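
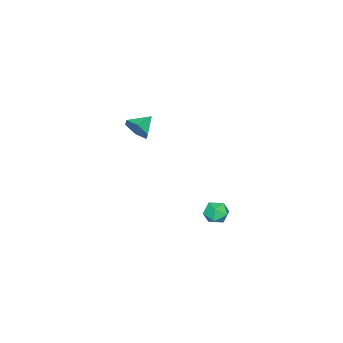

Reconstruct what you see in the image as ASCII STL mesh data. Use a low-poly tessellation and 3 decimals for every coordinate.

solid 
facet normal 0.887 -0.215 -0.409
outer loop
vertex -1.494 -2.974 1.022
vertex -1.896 -3.304 0.325
vertex -1.682 -2.461 0.345
endloop
endfacet
facet normal -0.109 0.778 0.619
outer loop
vertex -1.494 -2.974 1.022
vertex -1.682 -2.461 0.345
vertex -3.004 -3.036 0.835
endloop
endfacet
facet normal 0.887 -0.215 -0.409
outer loop
vertex -1.682 -2.461 0.345
vertex -1.896 -3.304 0.325
vertex -2.084 -2.792 -0.353
endloop
endfacet
facet normal -0.444 0.881 -0.162
outer loop
vertex -1.682 -2.461 0.345
vertex -2.084 -2.792 -0.353
vertex -3.004 -3.036 0.835
endloop
endfacet
facet normal 0.887 -0.215 -0.408
outer loop
vertex -2.084 -2.792 -0.353
vertex -1.896 -3.304 0.325
vertex -2.297 -3.635 -0.373
endloop
endfacet
facet normal -0.793 0.214 -0.570
outer loop
vertex -2.084 -2.792 -0.353
vertex -2.297 -3.635 -0.373
vertex -3.004 -3.036 0.835
endloop
endfacet
facet normal 0.887 -0.215 -0.408
outer loop
vertex -2.297 -3.635 -0.373
vertex -1.896 -3.304 0.325
vertex -2.109 -4.147 0.305
endloop
endfacet
facet normal -0.807 -0.557 -0.196
outer loop
vertex -2.297 -3.635 -0.373
vertex -2.109 -4.147 0.305
vertex -3.004 -3.036 0.835
endloop
endfacet
facet normal 0.887 -0.214 -0.409
outer loop
vertex -2.109 -4.147 0.305
vertex -1.896 -3.304 0.325
vertex -1.708 -3.817 1.002
endloop
endfacet
facet normal -0.473 -0.660 0.584
outer loop
vertex -2.109 -4.147 0.305
vertex -1.708 -3.817 1.002
vertex -3.004 -3.036 0.835
endloop
endfacet
facet normal 0.887 -0.215 -0.409
outer loop
vertex -1.708 -3.817 1.002
vertex -1.896 -3.304 0.325
vertex -1.494 -2.974 1.022
endloop
endfacet
facet normal -0.123 0.008 0.992
outer loop
vertex -1.708 -3.817 1.002
vertex -1.494 -2.974 1.022
vertex -3.004 -3.036 0.835
endloop
endfacet
facet normal -0.893 0.247 0.375
outer loop
vertex 1.49 4.332 -1.229
vertex 1.398 3.623 -0.981
vertex 1.728 4.14 -0.536
endloop
endfacet
facet normal -0.451 0.808 0.379
outer loop
vertex 1.49 4.332 -1.229
vertex 1.728 4.14 -0.536
vertex 2.157 4.585 -0.974
endloop
endfacet
facet normal -0.240 0.926 -0.292
outer loop
vertex 1.49 4.332 -1.229
vertex 2.157 4.585 -0.974
vertex 2.092 4.343 -1.688
endloop
endfacet
facet normal -0.550 0.439 -0.711
outer loop
vertex 1.49 4.332 -1.229
vertex 2.092 4.343 -1.688
vertex 1.623 3.749 -1.692
endloop
endfacet
facet normal -0.954 0.019 -0.299
outer loop
vertex 1.49 4.332 -1.229
vertex 1.623 3.749 -1.692
vertex 1.398 3.623 -0.981
endloop
endfacet
facet normal 0.125 0.632 0.765
outer loop
vertex 2.157 4.585 -0.974
vertex 1.728 4.14 -0.536
vertex 2.477 4.031 -0.568
endloop
endfacet
facet normal -0.592 -0.275 0.758
outer loop
vertex 1.728 4.14 -0.536
vertex 1.398 3.623 -0.981
vertex 2.008 3.437 -0.572
endloop
endfacet
facet normal -0.691 -0.642 -0.332
outer loop
vertex 1.398 3.623 -0.981
vertex 1.623 3.749 -1.692
vertex 1.943 3.195 -1.286
endloop
endfacet
facet normal -0.037 0.036 -0.999
outer loop
vertex 1.623 3.749 -1.692
vertex 2.092 4.343 -1.688
vertex 2.372 3.64 -1.724
endloop
endfacet
facet normal 0.467 0.824 -0.322
outer loop
vertex 2.092 4.343 -1.688
vertex 2.157 4.585 -0.974
vertex 2.702 4.157 -1.279
endloop
endfacet
facet normal 0.550 -0.439 0.711
outer loop
vertex 2.61 3.448 -1.031
vertex 2.477 4.031 -0.568
vertex 2.008 3.437 -0.572
endloop
endfacet
facet normal 0.240 -0.926 0.292
outer loop
vertex 2.61 3.448 -1.031
vertex 2.008 3.437 -0.572
vertex 1.943 3.195 -1.286
endloop
endfacet
facet normal 0.451 -0.808 -0.379
outer loop
vertex 2.61 3.448 -1.031
vertex 1.943 3.195 -1.286
vertex 2.372 3.64 -1.724
endloop
endfacet
facet normal 0.893 -0.247 -0.375
outer loop
vertex 2.61 3.448 -1.031
vertex 2.372 3.64 -1.724
vertex 2.702 4.157 -1.279
endloop
endfacet
facet normal 0.954 -0.019 0.299
outer loop
vertex 2.61 3.448 -1.031
vertex 2.702 4.157 -1.279
vertex 2.477 4.031 -0.568
endloop
endfacet
facet normal 0.037 -0.036 0.999
outer loop
vertex 2.008 3.437 -0.572
vertex 2.477 4.031 -0.568
vertex 1.728 4.14 -0.536
endloop
endfacet
facet normal -0.467 -0.824 0.322
outer loop
vertex 1.943 3.195 -1.286
vertex 2.008 3.437 -0.572
vertex 1.398 3.623 -0.981
endloop
endfacet
facet normal -0.125 -0.632 -0.765
outer loop
vertex 2.372 3.64 -1.724
vertex 1.943 3.195 -1.286
vertex 1.623 3.749 -1.692
endloop
endfacet
facet normal 0.592 0.275 -0.758
outer loop
vertex 2.702 4.157 -1.279
vertex 2.372 3.64 -1.724
vertex 2.092 4.343 -1.688
endloop
endfacet
facet normal 0.691 0.642 0.332
outer loop
vertex 2.477 4.031 -0.568
vertex 2.702 4.157 -1.279
vertex 2.157 4.585 -0.974
endloop
endfacet

endsolid


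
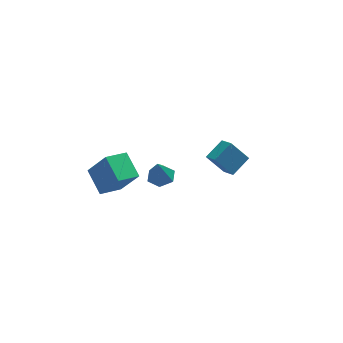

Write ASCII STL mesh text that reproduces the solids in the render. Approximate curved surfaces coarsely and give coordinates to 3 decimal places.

solid 
facet normal 0.176 0.143 -0.974
outer loop
vertex -0.723 0.678 2.375
vertex -1.445 0.594 2.232
vertex -1.173 1.266 2.38
endloop
endfacet
facet normal 0.618 0.468 0.632
outer loop
vertex -0.723 0.678 2.375
vertex -1.173 1.266 2.38
vertex -1.675 0.406 3.508
endloop
endfacet
facet normal 0.176 0.143 -0.974
outer loop
vertex -1.173 1.266 2.38
vertex -1.445 0.594 2.232
vertex -1.894 1.182 2.237
endloop
endfacet
facet normal -0.202 0.820 0.535
outer loop
vertex -1.173 1.266 2.38
vertex -1.894 1.182 2.237
vertex -1.675 0.406 3.508
endloop
endfacet
facet normal 0.176 0.143 -0.974
outer loop
vertex -1.894 1.182 2.237
vertex -1.445 0.594 2.232
vertex -2.166 0.51 2.089
endloop
endfacet
facet normal -0.898 0.290 0.332
outer loop
vertex -1.894 1.182 2.237
vertex -2.166 0.51 2.089
vertex -1.675 0.406 3.508
endloop
endfacet
facet normal 0.176 0.143 -0.974
outer loop
vertex -2.166 0.51 2.089
vertex -1.445 0.594 2.232
vertex -1.717 -0.078 2.084
endloop
endfacet
facet normal -0.774 -0.593 0.224
outer loop
vertex -2.166 0.51 2.089
vertex -1.717 -0.078 2.084
vertex -1.675 0.406 3.508
endloop
endfacet
facet normal 0.176 0.143 -0.974
outer loop
vertex -1.717 -0.078 2.084
vertex -1.445 0.594 2.232
vertex -0.996 0.006 2.227
endloop
endfacet
facet normal 0.047 -0.946 0.320
outer loop
vertex -1.717 -0.078 2.084
vertex -0.996 0.006 2.227
vertex -1.675 0.406 3.508
endloop
endfacet
facet normal 0.176 0.143 -0.974
outer loop
vertex -0.996 0.006 2.227
vertex -1.445 0.594 2.232
vertex -0.723 0.678 2.375
endloop
endfacet
facet normal 0.743 -0.417 0.524
outer loop
vertex -0.996 0.006 2.227
vertex -0.723 0.678 2.375
vertex -1.675 0.406 3.508
endloop
endfacet
facet normal -0.584 0.325 0.744
outer loop
vertex 3.262 3.887 0.434
vertex 3.044 4.792 -0.133
vertex 2.208 3.28 -0.129
endloop
endfacet
facet normal 0.200 -0.830 0.521
outer loop
vertex 3.056 2.808 -1.207
vertex 3.262 3.887 0.434
vertex 2.208 3.28 -0.129
endloop
endfacet
facet normal -0.584 0.325 0.744
outer loop
vertex 2.208 3.28 -0.129
vertex 3.044 4.792 -0.133
vertex 1.99 4.185 -0.696
endloop
endfacet
facet normal -0.786 -0.453 -0.420
outer loop
vertex 1.99 4.185 -0.696
vertex 3.056 2.808 -1.207
vertex 2.208 3.28 -0.129
endloop
endfacet
facet normal 0.786 0.453 0.420
outer loop
vertex 3.262 3.887 0.434
vertex 3.892 4.32 -1.211
vertex 3.044 4.792 -0.133
endloop
endfacet
facet normal 0.200 -0.830 0.521
outer loop
vertex 4.11 3.415 -0.644
vertex 3.262 3.887 0.434
vertex 3.056 2.808 -1.207
endloop
endfacet
facet normal 0.786 0.453 0.420
outer loop
vertex 4.11 3.415 -0.644
vertex 3.892 4.32 -1.211
vertex 3.262 3.887 0.434
endloop
endfacet
facet normal -0.200 0.830 -0.521
outer loop
vertex 3.044 4.792 -0.133
vertex 3.892 4.32 -1.211
vertex 1.99 4.185 -0.696
endloop
endfacet
facet normal -0.786 -0.453 -0.420
outer loop
vertex 2.838 3.713 -1.774
vertex 3.056 2.808 -1.207
vertex 1.99 4.185 -0.696
endloop
endfacet
facet normal -0.200 0.830 -0.521
outer loop
vertex 1.99 4.185 -0.696
vertex 3.892 4.32 -1.211
vertex 2.838 3.713 -1.774
endloop
endfacet
facet normal 0.584 -0.325 -0.744
outer loop
vertex 2.838 3.713 -1.774
vertex 4.11 3.415 -0.644
vertex 3.056 2.808 -1.207
endloop
endfacet
facet normal 0.584 -0.325 -0.744
outer loop
vertex 3.892 4.32 -1.211
vertex 4.11 3.415 -0.644
vertex 2.838 3.713 -1.774
endloop
endfacet
facet normal -0.882 -0.351 0.314
outer loop
vertex -3.336 1.851 1.095
vertex -3.627 3.234 1.822
vertex -4.151 2.502 -0.47
endloop
endfacet
facet normal 0.183 -0.870 -0.457
outer loop
vertex -2.933 2.986 -0.902
vertex -3.336 1.851 1.095
vertex -4.151 2.502 -0.47
endloop
endfacet
facet normal -0.882 -0.351 0.314
outer loop
vertex -4.151 2.502 -0.47
vertex -3.627 3.234 1.822
vertex -4.442 3.886 0.258
endloop
endfacet
facet normal -0.433 0.347 -0.832
outer loop
vertex -4.442 3.886 0.258
vertex -2.933 2.986 -0.902
vertex -4.151 2.502 -0.47
endloop
endfacet
facet normal 0.433 -0.346 0.832
outer loop
vertex -3.336 1.851 1.095
vertex -2.409 3.718 1.39
vertex -3.627 3.234 1.822
endloop
endfacet
facet normal 0.182 -0.870 -0.458
outer loop
vertex -2.118 2.334 0.662
vertex -3.336 1.851 1.095
vertex -2.933 2.986 -0.902
endloop
endfacet
facet normal 0.433 -0.347 0.832
outer loop
vertex -2.118 2.334 0.662
vertex -2.409 3.718 1.39
vertex -3.336 1.851 1.095
endloop
endfacet
facet normal -0.183 0.870 0.458
outer loop
vertex -3.627 3.234 1.822
vertex -2.409 3.718 1.39
vertex -4.442 3.886 0.258
endloop
endfacet
facet normal -0.433 0.346 -0.832
outer loop
vertex -3.224 4.369 -0.175
vertex -2.933 2.986 -0.902
vertex -4.442 3.886 0.258
endloop
endfacet
facet normal -0.183 0.870 0.457
outer loop
vertex -4.442 3.886 0.258
vertex -2.409 3.718 1.39
vertex -3.224 4.369 -0.175
endloop
endfacet
facet normal 0.882 0.351 -0.314
outer loop
vertex -3.224 4.369 -0.175
vertex -2.118 2.334 0.662
vertex -2.933 2.986 -0.902
endloop
endfacet
facet normal 0.882 0.351 -0.314
outer loop
vertex -2.409 3.718 1.39
vertex -2.118 2.334 0.662
vertex -3.224 4.369 -0.175
endloop
endfacet

endsolid


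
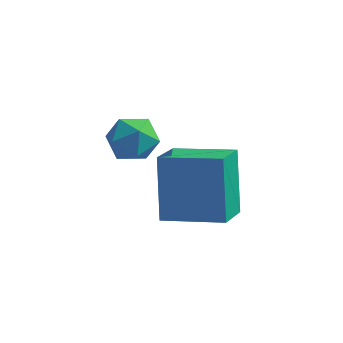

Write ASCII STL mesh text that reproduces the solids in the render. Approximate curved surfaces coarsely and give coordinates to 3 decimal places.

solid 
facet normal -0.981 -0.086 -0.175
outer loop
vertex -0.348 -2.39 0.229
vertex -0.34 -1.081 -0.462
vertex 0.066 -3.362 -1.609
endloop
endfacet
facet normal -0.006 -0.884 0.467
outer loop
vertex 1.92 -3.199 -1.278
vertex -0.348 -2.39 0.229
vertex 0.066 -3.362 -1.609
endloop
endfacet
facet normal -0.981 -0.087 -0.175
outer loop
vertex 0.066 -3.362 -1.609
vertex -0.34 -1.081 -0.462
vertex 0.074 -2.054 -2.3
endloop
endfacet
facet normal 0.195 -0.459 -0.867
outer loop
vertex 0.074 -2.054 -2.3
vertex 1.92 -3.199 -1.278
vertex 0.066 -3.362 -1.609
endloop
endfacet
facet normal -0.195 0.459 0.867
outer loop
vertex -0.348 -2.39 0.229
vertex 1.514 -0.918 -0.131
vertex -0.34 -1.081 -0.462
endloop
endfacet
facet normal -0.005 -0.884 0.467
outer loop
vertex 1.506 -2.226 0.56
vertex -0.348 -2.39 0.229
vertex 1.92 -3.199 -1.278
endloop
endfacet
facet normal -0.195 0.459 0.867
outer loop
vertex 1.506 -2.226 0.56
vertex 1.514 -0.918 -0.131
vertex -0.348 -2.39 0.229
endloop
endfacet
facet normal 0.006 0.884 -0.467
outer loop
vertex -0.34 -1.081 -0.462
vertex 1.514 -0.918 -0.131
vertex 0.074 -2.054 -2.3
endloop
endfacet
facet normal 0.195 -0.459 -0.867
outer loop
vertex 1.928 -1.89 -1.969
vertex 1.92 -3.199 -1.278
vertex 0.074 -2.054 -2.3
endloop
endfacet
facet normal 0.005 0.884 -0.467
outer loop
vertex 0.074 -2.054 -2.3
vertex 1.514 -0.918 -0.131
vertex 1.928 -1.89 -1.969
endloop
endfacet
facet normal 0.981 0.086 0.175
outer loop
vertex 1.928 -1.89 -1.969
vertex 1.506 -2.226 0.56
vertex 1.92 -3.199 -1.278
endloop
endfacet
facet normal 0.981 0.087 0.175
outer loop
vertex 1.514 -0.918 -0.131
vertex 1.506 -2.226 0.56
vertex 1.928 -1.89 -1.969
endloop
endfacet
facet normal -0.851 0.396 0.344
outer loop
vertex -1.104 -2.606 1.724
vertex -1.486 -3.306 1.585
vertex -1.134 -3.172 2.302
endloop
endfacet
facet normal -0.286 0.692 0.663
outer loop
vertex -1.104 -2.606 1.724
vertex -1.134 -3.172 2.302
vertex -0.448 -2.763 2.171
endloop
endfacet
facet normal 0.127 0.979 0.158
outer loop
vertex -1.104 -2.606 1.724
vertex -0.448 -2.763 2.171
vertex -0.375 -2.644 1.374
endloop
endfacet
facet normal -0.183 0.861 -0.474
outer loop
vertex -1.104 -2.606 1.724
vertex -0.375 -2.644 1.374
vertex -1.017 -2.98 1.011
endloop
endfacet
facet normal -0.788 0.501 -0.359
outer loop
vertex -1.104 -2.606 1.724
vertex -1.017 -2.98 1.011
vertex -1.486 -3.306 1.585
endloop
endfacet
facet normal 0.085 0.173 0.981
outer loop
vertex -0.448 -2.763 2.171
vertex -1.134 -3.172 2.302
vertex -0.423 -3.56 2.309
endloop
endfacet
facet normal -0.830 -0.308 0.465
outer loop
vertex -1.134 -3.172 2.302
vertex -1.486 -3.306 1.585
vertex -1.065 -3.896 1.946
endloop
endfacet
facet normal -0.727 -0.139 -0.673
outer loop
vertex -1.486 -3.306 1.585
vertex -1.017 -2.98 1.011
vertex -0.992 -3.777 1.149
endloop
endfacet
facet normal 0.252 0.446 -0.859
outer loop
vertex -1.017 -2.98 1.011
vertex -0.375 -2.644 1.374
vertex -0.306 -3.368 1.018
endloop
endfacet
facet normal 0.753 0.638 0.164
outer loop
vertex -0.375 -2.644 1.374
vertex -0.448 -2.763 2.171
vertex 0.046 -3.234 1.735
endloop
endfacet
facet normal 0.183 -0.861 0.474
outer loop
vertex -0.336 -3.934 1.596
vertex -0.423 -3.56 2.309
vertex -1.065 -3.896 1.946
endloop
endfacet
facet normal -0.127 -0.979 -0.158
outer loop
vertex -0.336 -3.934 1.596
vertex -1.065 -3.896 1.946
vertex -0.992 -3.777 1.149
endloop
endfacet
facet normal 0.286 -0.692 -0.663
outer loop
vertex -0.336 -3.934 1.596
vertex -0.992 -3.777 1.149
vertex -0.306 -3.368 1.018
endloop
endfacet
facet normal 0.851 -0.396 -0.344
outer loop
vertex -0.336 -3.934 1.596
vertex -0.306 -3.368 1.018
vertex 0.046 -3.234 1.735
endloop
endfacet
facet normal 0.788 -0.501 0.359
outer loop
vertex -0.336 -3.934 1.596
vertex 0.046 -3.234 1.735
vertex -0.423 -3.56 2.309
endloop
endfacet
facet normal -0.252 -0.446 0.859
outer loop
vertex -1.065 -3.896 1.946
vertex -0.423 -3.56 2.309
vertex -1.134 -3.172 2.302
endloop
endfacet
facet normal -0.753 -0.638 -0.164
outer loop
vertex -0.992 -3.777 1.149
vertex -1.065 -3.896 1.946
vertex -1.486 -3.306 1.585
endloop
endfacet
facet normal -0.085 -0.173 -0.981
outer loop
vertex -0.306 -3.368 1.018
vertex -0.992 -3.777 1.149
vertex -1.017 -2.98 1.011
endloop
endfacet
facet normal 0.830 0.308 -0.465
outer loop
vertex 0.046 -3.234 1.735
vertex -0.306 -3.368 1.018
vertex -0.375 -2.644 1.374
endloop
endfacet
facet normal 0.727 0.139 0.673
outer loop
vertex -0.423 -3.56 2.309
vertex 0.046 -3.234 1.735
vertex -0.448 -2.763 2.171
endloop
endfacet

endsolid


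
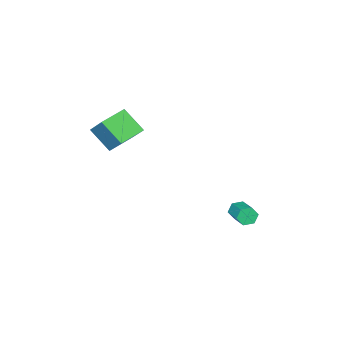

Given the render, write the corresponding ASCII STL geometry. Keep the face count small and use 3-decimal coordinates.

solid 
facet normal -0.972 0.133 0.195
outer loop
vertex -2.054 -3.887 3.925
vertex -2.114 -2.673 2.795
vertex -2.441 -4.997 2.753
endloop
endfacet
facet normal 0.037 -0.732 0.681
outer loop
vertex -0.906 -5.207 2.445
vertex -2.054 -3.887 3.925
vertex -2.441 -4.997 2.753
endloop
endfacet
facet normal -0.972 0.133 0.195
outer loop
vertex -2.441 -4.997 2.753
vertex -2.114 -2.673 2.795
vertex -2.501 -3.783 1.623
endloop
endfacet
facet normal -0.233 -0.669 -0.706
outer loop
vertex -2.501 -3.783 1.623
vertex -0.906 -5.207 2.445
vertex -2.441 -4.997 2.753
endloop
endfacet
facet normal 0.233 0.669 0.706
outer loop
vertex -2.054 -3.887 3.925
vertex -0.579 -2.883 2.487
vertex -2.114 -2.673 2.795
endloop
endfacet
facet normal 0.037 -0.732 0.681
outer loop
vertex -0.519 -4.097 3.617
vertex -2.054 -3.887 3.925
vertex -0.906 -5.207 2.445
endloop
endfacet
facet normal 0.233 0.669 0.706
outer loop
vertex -0.519 -4.097 3.617
vertex -0.579 -2.883 2.487
vertex -2.054 -3.887 3.925
endloop
endfacet
facet normal -0.037 0.732 -0.681
outer loop
vertex -2.114 -2.673 2.795
vertex -0.579 -2.883 2.487
vertex -2.501 -3.783 1.623
endloop
endfacet
facet normal -0.233 -0.669 -0.706
outer loop
vertex -0.966 -3.993 1.315
vertex -0.906 -5.207 2.445
vertex -2.501 -3.783 1.623
endloop
endfacet
facet normal -0.037 0.732 -0.681
outer loop
vertex -2.501 -3.783 1.623
vertex -0.579 -2.883 2.487
vertex -0.966 -3.993 1.315
endloop
endfacet
facet normal 0.972 -0.133 -0.195
outer loop
vertex -0.966 -3.993 1.315
vertex -0.519 -4.097 3.617
vertex -0.906 -5.207 2.445
endloop
endfacet
facet normal 0.972 -0.133 -0.195
outer loop
vertex -0.579 -2.883 2.487
vertex -0.519 -4.097 3.617
vertex -0.966 -3.993 1.315
endloop
endfacet
facet normal -0.543 -0.788 -0.290
outer loop
vertex -3.827 1.813 -2.942
vertex -4.138 1.843 -2.442
vertex -4.316 2.141 -2.918
endloop
endfacet
facet normal 0.129 0.263 -0.956
outer loop
vertex -3.827 1.813 -2.942
vertex -4.316 2.141 -2.918
vertex -3.071 2.907 -2.539
endloop
endfacet
facet normal 0.129 0.263 -0.956
outer loop
vertex -3.071 2.907 -2.539
vertex -4.316 2.141 -2.918
vertex -3.561 3.236 -2.515
endloop
endfacet
facet normal 0.543 0.788 0.290
outer loop
vertex -3.071 2.907 -2.539
vertex -3.561 3.236 -2.515
vertex -3.382 2.937 -2.038
endloop
endfacet
facet normal -0.543 -0.788 -0.290
outer loop
vertex -4.316 2.141 -2.918
vertex -4.138 1.843 -2.442
vertex -4.627 2.171 -2.418
endloop
endfacet
facet normal -0.653 0.614 -0.443
outer loop
vertex -4.316 2.141 -2.918
vertex -4.627 2.171 -2.418
vertex -3.561 3.236 -2.515
endloop
endfacet
facet normal -0.654 0.614 -0.443
outer loop
vertex -3.561 3.236 -2.515
vertex -4.627 2.171 -2.418
vertex -3.872 3.266 -2.014
endloop
endfacet
facet normal 0.543 0.788 0.290
outer loop
vertex -3.561 3.236 -2.515
vertex -3.872 3.266 -2.014
vertex -3.382 2.937 -2.038
endloop
endfacet
facet normal -0.543 -0.788 -0.290
outer loop
vertex -4.627 2.171 -2.418
vertex -4.138 1.843 -2.442
vertex -4.449 1.873 -1.941
endloop
endfacet
facet normal -0.784 0.351 0.512
outer loop
vertex -4.627 2.171 -2.418
vertex -4.449 1.873 -1.941
vertex -3.872 3.266 -2.014
endloop
endfacet
facet normal -0.782 0.351 0.515
outer loop
vertex -3.872 3.266 -2.014
vertex -4.449 1.873 -1.941
vertex -3.693 2.967 -1.538
endloop
endfacet
facet normal 0.543 0.788 0.291
outer loop
vertex -3.872 3.266 -2.014
vertex -3.693 2.967 -1.538
vertex -3.382 2.937 -2.038
endloop
endfacet
facet normal -0.543 -0.788 -0.290
outer loop
vertex -4.449 1.873 -1.941
vertex -4.138 1.843 -2.442
vertex -3.959 1.544 -1.965
endloop
endfacet
facet normal -0.130 -0.263 0.956
outer loop
vertex -4.449 1.873 -1.941
vertex -3.959 1.544 -1.965
vertex -3.693 2.967 -1.538
endloop
endfacet
facet normal -0.129 -0.263 0.956
outer loop
vertex -3.693 2.967 -1.538
vertex -3.959 1.544 -1.965
vertex -3.204 2.639 -1.562
endloop
endfacet
facet normal 0.543 0.788 0.290
outer loop
vertex -3.693 2.967 -1.538
vertex -3.204 2.639 -1.562
vertex -3.382 2.937 -2.038
endloop
endfacet
facet normal -0.543 -0.788 -0.290
outer loop
vertex -3.959 1.544 -1.965
vertex -4.138 1.843 -2.442
vertex -3.648 1.514 -2.466
endloop
endfacet
facet normal 0.654 -0.614 0.443
outer loop
vertex -3.959 1.544 -1.965
vertex -3.648 1.514 -2.466
vertex -3.204 2.639 -1.562
endloop
endfacet
facet normal 0.653 -0.614 0.443
outer loop
vertex -3.204 2.639 -1.562
vertex -3.648 1.514 -2.466
vertex -2.893 2.609 -2.062
endloop
endfacet
facet normal 0.543 0.788 0.290
outer loop
vertex -3.204 2.639 -1.562
vertex -2.893 2.609 -2.062
vertex -3.382 2.937 -2.038
endloop
endfacet
facet normal -0.543 -0.788 -0.291
outer loop
vertex -3.648 1.514 -2.466
vertex -4.138 1.843 -2.442
vertex -3.827 1.813 -2.942
endloop
endfacet
facet normal 0.783 -0.350 -0.514
outer loop
vertex -3.648 1.514 -2.466
vertex -3.827 1.813 -2.942
vertex -2.893 2.609 -2.062
endloop
endfacet
facet normal 0.783 -0.352 -0.512
outer loop
vertex -2.893 2.609 -2.062
vertex -3.827 1.813 -2.942
vertex -3.071 2.907 -2.539
endloop
endfacet
facet normal 0.543 0.788 0.290
outer loop
vertex -2.893 2.609 -2.062
vertex -3.071 2.907 -2.539
vertex -3.382 2.937 -2.038
endloop
endfacet

endsolid


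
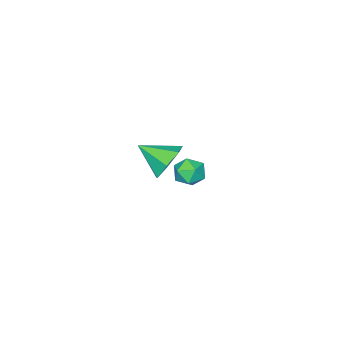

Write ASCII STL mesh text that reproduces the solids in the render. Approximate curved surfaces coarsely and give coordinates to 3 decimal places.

solid 
facet normal -0.756 0.651 -0.068
outer loop
vertex -2.982 0.734 -3.018
vertex -3.512 0.094 -3.249
vertex -3.415 0.294 -2.416
endloop
endfacet
facet normal -0.284 0.860 0.425
outer loop
vertex -2.982 0.734 -3.018
vertex -3.415 0.294 -2.416
vertex -2.588 0.503 -2.287
endloop
endfacet
facet normal 0.351 0.931 0.105
outer loop
vertex -2.982 0.734 -3.018
vertex -2.588 0.503 -2.287
vertex -2.174 0.432 -3.04
endloop
endfacet
facet normal 0.270 0.766 -0.584
outer loop
vertex -2.982 0.734 -3.018
vertex -2.174 0.432 -3.04
vertex -2.745 0.18 -3.635
endloop
endfacet
facet normal -0.414 0.592 -0.691
outer loop
vertex -2.982 0.734 -3.018
vertex -2.745 0.18 -3.635
vertex -3.512 0.094 -3.249
endloop
endfacet
facet normal -0.229 0.342 0.911
outer loop
vertex -2.588 0.503 -2.287
vertex -3.415 0.294 -2.416
vertex -2.875 -0.28 -2.065
endloop
endfacet
facet normal -0.993 0.003 0.115
outer loop
vertex -3.415 0.294 -2.416
vertex -3.512 0.094 -3.249
vertex -3.446 -0.532 -2.66
endloop
endfacet
facet normal -0.439 -0.092 -0.894
outer loop
vertex -3.512 0.094 -3.249
vertex -2.745 0.18 -3.635
vertex -3.032 -0.603 -3.413
endloop
endfacet
facet normal 0.668 0.188 -0.720
outer loop
vertex -2.745 0.18 -3.635
vertex -2.174 0.432 -3.04
vertex -2.205 -0.394 -3.284
endloop
endfacet
facet normal 0.797 0.456 0.395
outer loop
vertex -2.174 0.432 -3.04
vertex -2.588 0.503 -2.287
vertex -2.108 -0.194 -2.451
endloop
endfacet
facet normal -0.270 -0.766 0.584
outer loop
vertex -2.638 -0.834 -2.682
vertex -2.875 -0.28 -2.065
vertex -3.446 -0.532 -2.66
endloop
endfacet
facet normal -0.351 -0.931 -0.105
outer loop
vertex -2.638 -0.834 -2.682
vertex -3.446 -0.532 -2.66
vertex -3.032 -0.603 -3.413
endloop
endfacet
facet normal 0.284 -0.860 -0.425
outer loop
vertex -2.638 -0.834 -2.682
vertex -3.032 -0.603 -3.413
vertex -2.205 -0.394 -3.284
endloop
endfacet
facet normal 0.756 -0.651 0.068
outer loop
vertex -2.638 -0.834 -2.682
vertex -2.205 -0.394 -3.284
vertex -2.108 -0.194 -2.451
endloop
endfacet
facet normal 0.414 -0.592 0.691
outer loop
vertex -2.638 -0.834 -2.682
vertex -2.108 -0.194 -2.451
vertex -2.875 -0.28 -2.065
endloop
endfacet
facet normal -0.668 -0.188 0.720
outer loop
vertex -3.446 -0.532 -2.66
vertex -2.875 -0.28 -2.065
vertex -3.415 0.294 -2.416
endloop
endfacet
facet normal -0.797 -0.456 -0.395
outer loop
vertex -3.032 -0.603 -3.413
vertex -3.446 -0.532 -2.66
vertex -3.512 0.094 -3.249
endloop
endfacet
facet normal 0.229 -0.342 -0.911
outer loop
vertex -2.205 -0.394 -3.284
vertex -3.032 -0.603 -3.413
vertex -2.745 0.18 -3.635
endloop
endfacet
facet normal 0.993 -0.003 -0.115
outer loop
vertex -2.108 -0.194 -2.451
vertex -2.205 -0.394 -3.284
vertex -2.174 0.432 -3.04
endloop
endfacet
facet normal 0.439 0.092 0.894
outer loop
vertex -2.875 -0.28 -2.065
vertex -2.108 -0.194 -2.451
vertex -2.588 0.503 -2.287
endloop
endfacet
facet normal -0.324 0.816 -0.478
outer loop
vertex 3.653 3.743 2.479
vertex 2.715 3.561 2.805
vertex 3.44 4.108 3.247
endloop
endfacet
facet normal 0.954 -0.063 0.294
outer loop
vertex 3.653 3.743 2.479
vertex 3.44 4.108 3.247
vertex 3.225 2.279 3.555
endloop
endfacet
facet normal -0.325 0.816 -0.477
outer loop
vertex 3.44 4.108 3.247
vertex 2.715 3.561 2.805
vertex 2.681 4.06 3.682
endloop
endfacet
facet normal 0.491 0.088 0.867
outer loop
vertex 3.44 4.108 3.247
vertex 2.681 4.06 3.682
vertex 3.225 2.279 3.555
endloop
endfacet
facet normal -0.325 0.817 -0.477
outer loop
vertex 2.681 4.06 3.682
vertex 2.715 3.561 2.805
vertex 1.948 3.637 3.457
endloop
endfacet
facet normal -0.218 -0.136 0.966
outer loop
vertex 2.681 4.06 3.682
vertex 1.948 3.637 3.457
vertex 3.225 2.279 3.555
endloop
endfacet
facet normal -0.325 0.816 -0.478
outer loop
vertex 1.948 3.637 3.457
vertex 2.715 3.561 2.805
vertex 1.792 3.156 2.741
endloop
endfacet
facet normal -0.641 -0.565 0.519
outer loop
vertex 1.948 3.637 3.457
vertex 1.792 3.156 2.741
vertex 3.225 2.279 3.555
endloop
endfacet
facet normal -0.325 0.816 -0.477
outer loop
vertex 1.792 3.156 2.741
vertex 2.715 3.561 2.805
vertex 2.331 2.98 2.073
endloop
endfacet
facet normal -0.458 -0.878 -0.139
outer loop
vertex 1.792 3.156 2.741
vertex 2.331 2.98 2.073
vertex 3.225 2.279 3.555
endloop
endfacet
facet normal -0.325 0.816 -0.478
outer loop
vertex 2.331 2.98 2.073
vertex 2.715 3.561 2.805
vertex 3.16 3.242 1.957
endloop
endfacet
facet normal 0.193 -0.837 -0.512
outer loop
vertex 2.331 2.98 2.073
vertex 3.16 3.242 1.957
vertex 3.225 2.279 3.555
endloop
endfacet
facet normal -0.324 0.817 -0.477
outer loop
vertex 3.16 3.242 1.957
vertex 2.715 3.561 2.805
vertex 3.653 3.743 2.479
endloop
endfacet
facet normal 0.820 -0.475 -0.319
outer loop
vertex 3.16 3.242 1.957
vertex 3.653 3.743 2.479
vertex 3.225 2.279 3.555
endloop
endfacet

endsolid


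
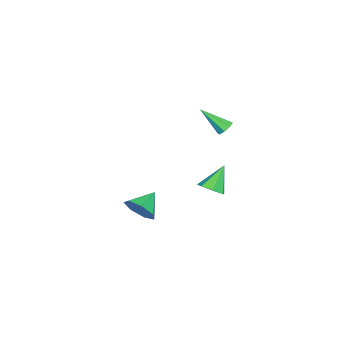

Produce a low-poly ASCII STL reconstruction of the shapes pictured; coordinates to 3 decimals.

solid 
facet normal 0.607 -0.196 -0.770
outer loop
vertex 1.91 2.602 -0.689
vertex 1.354 2.297 -1.05
vertex 1.573 2.994 -1.055
endloop
endfacet
facet normal 0.307 0.777 0.550
outer loop
vertex 1.91 2.602 -0.689
vertex 1.573 2.994 -1.055
vertex 0.406 2.603 0.15
endloop
endfacet
facet normal 0.608 -0.197 -0.769
outer loop
vertex 1.573 2.994 -1.055
vertex 1.354 2.297 -1.05
vertex 1.071 2.86 -1.418
endloop
endfacet
facet normal -0.283 0.958 0.037
outer loop
vertex 1.573 2.994 -1.055
vertex 1.071 2.86 -1.418
vertex 0.406 2.603 0.15
endloop
endfacet
facet normal 0.608 -0.197 -0.769
outer loop
vertex 1.071 2.86 -1.418
vertex 1.354 2.297 -1.05
vertex 0.782 2.303 -1.504
endloop
endfacet
facet normal -0.835 0.476 -0.276
outer loop
vertex 1.071 2.86 -1.418
vertex 0.782 2.303 -1.504
vertex 0.406 2.603 0.15
endloop
endfacet
facet normal 0.608 -0.197 -0.769
outer loop
vertex 0.782 2.303 -1.504
vertex 1.354 2.297 -1.05
vertex 0.924 1.741 -1.248
endloop
endfacet
facet normal -0.938 -0.309 -0.157
outer loop
vertex 0.782 2.303 -1.504
vertex 0.924 1.741 -1.248
vertex 0.406 2.603 0.15
endloop
endfacet
facet normal 0.608 -0.196 -0.769
outer loop
vertex 0.924 1.741 -1.248
vertex 1.354 2.297 -1.05
vertex 1.39 1.598 -0.843
endloop
endfacet
facet normal -0.512 -0.803 0.305
outer loop
vertex 0.924 1.741 -1.248
vertex 1.39 1.598 -0.843
vertex 0.406 2.603 0.15
endloop
endfacet
facet normal 0.608 -0.197 -0.769
outer loop
vertex 1.39 1.598 -0.843
vertex 1.354 2.297 -1.05
vertex 1.829 1.981 -0.594
endloop
endfacet
facet normal 0.121 -0.635 0.763
outer loop
vertex 1.39 1.598 -0.843
vertex 1.829 1.981 -0.594
vertex 0.406 2.603 0.15
endloop
endfacet
facet normal 0.608 -0.197 -0.769
outer loop
vertex 1.829 1.981 -0.594
vertex 1.354 2.297 -1.05
vertex 1.91 2.602 -0.689
endloop
endfacet
facet normal 0.486 0.070 0.871
outer loop
vertex 1.829 1.981 -0.594
vertex 1.91 2.602 -0.689
vertex 0.406 2.603 0.15
endloop
endfacet
facet normal -0.087 0.745 -0.661
outer loop
vertex 0.899 3.047 3.317
vertex 0.68 2.735 2.994
vertex 0.518 3.038 3.357
endloop
endfacet
facet normal 0.083 0.441 0.893
outer loop
vertex 0.899 3.047 3.317
vertex 0.518 3.038 3.357
vertex 0.82 1.505 4.086
endloop
endfacet
facet normal -0.085 0.746 -0.661
outer loop
vertex 0.518 3.038 3.357
vertex 0.68 2.735 2.994
vertex 0.232 2.852 3.184
endloop
endfacet
facet normal -0.611 0.238 0.755
outer loop
vertex 0.518 3.038 3.357
vertex 0.232 2.852 3.184
vertex 0.82 1.505 4.086
endloop
endfacet
facet normal -0.086 0.745 -0.662
outer loop
vertex 0.232 2.852 3.184
vertex 0.68 2.735 2.994
vertex 0.208 2.597 2.9
endloop
endfacet
facet normal -0.935 -0.222 0.278
outer loop
vertex 0.232 2.852 3.184
vertex 0.208 2.597 2.9
vertex 0.82 1.505 4.086
endloop
endfacet
facet normal -0.086 0.744 -0.663
outer loop
vertex 0.208 2.597 2.9
vertex 0.68 2.735 2.994
vertex 0.46 2.422 2.671
endloop
endfacet
facet normal -0.698 -0.669 -0.256
outer loop
vertex 0.208 2.597 2.9
vertex 0.46 2.422 2.671
vertex 0.82 1.505 4.086
endloop
endfacet
facet normal -0.087 0.744 -0.662
outer loop
vertex 0.46 2.422 2.671
vertex 0.68 2.735 2.994
vertex 0.841 2.431 2.631
endloop
endfacet
facet normal -0.036 -0.843 -0.537
outer loop
vertex 0.46 2.422 2.671
vertex 0.841 2.431 2.631
vertex 0.82 1.505 4.086
endloop
endfacet
facet normal -0.084 0.745 -0.662
outer loop
vertex 0.841 2.431 2.631
vertex 0.68 2.735 2.994
vertex 1.127 2.617 2.804
endloop
endfacet
facet normal 0.657 -0.640 -0.398
outer loop
vertex 0.841 2.431 2.631
vertex 1.127 2.617 2.804
vertex 0.82 1.505 4.086
endloop
endfacet
facet normal -0.085 0.745 -0.662
outer loop
vertex 1.127 2.617 2.804
vertex 0.68 2.735 2.994
vertex 1.151 2.872 3.088
endloop
endfacet
facet normal 0.981 -0.180 0.079
outer loop
vertex 1.127 2.617 2.804
vertex 1.151 2.872 3.088
vertex 0.82 1.505 4.086
endloop
endfacet
facet normal -0.084 0.745 -0.662
outer loop
vertex 1.151 2.872 3.088
vertex 0.68 2.735 2.994
vertex 0.899 3.047 3.317
endloop
endfacet
facet normal 0.743 0.268 0.613
outer loop
vertex 1.151 2.872 3.088
vertex 0.899 3.047 3.317
vertex 0.82 1.505 4.086
endloop
endfacet
facet normal 0.841 -0.254 -0.477
outer loop
vertex 2.359 -0.899 -2.449
vertex 1.856 -1.234 -3.157
vertex 2.185 -0.372 -3.036
endloop
endfacet
facet normal -0.016 0.742 0.671
outer loop
vertex 2.359 -0.899 -2.449
vertex 2.185 -0.372 -3.036
vertex 0.704 -0.886 -2.503
endloop
endfacet
facet normal 0.842 -0.254 -0.476
outer loop
vertex 2.185 -0.372 -3.036
vertex 1.856 -1.234 -3.157
vertex 1.764 -0.495 -3.714
endloop
endfacet
facet normal -0.319 0.947 0.026
outer loop
vertex 2.185 -0.372 -3.036
vertex 1.764 -0.495 -3.714
vertex 0.704 -0.886 -2.503
endloop
endfacet
facet normal 0.841 -0.255 -0.477
outer loop
vertex 1.764 -0.495 -3.714
vertex 1.856 -1.234 -3.157
vertex 1.412 -1.174 -3.972
endloop
endfacet
facet normal -0.712 0.540 -0.449
outer loop
vertex 1.764 -0.495 -3.714
vertex 1.412 -1.174 -3.972
vertex 0.704 -0.886 -2.503
endloop
endfacet
facet normal 0.841 -0.254 -0.477
outer loop
vertex 1.412 -1.174 -3.972
vertex 1.856 -1.234 -3.157
vertex 1.395 -1.898 -3.616
endloop
endfacet
facet normal -0.900 -0.175 -0.399
outer loop
vertex 1.412 -1.174 -3.972
vertex 1.395 -1.898 -3.616
vertex 0.704 -0.886 -2.503
endloop
endfacet
facet normal 0.841 -0.255 -0.477
outer loop
vertex 1.395 -1.898 -3.616
vertex 1.856 -1.234 -3.157
vertex 1.725 -2.122 -2.914
endloop
endfacet
facet normal -0.741 -0.658 0.138
outer loop
vertex 1.395 -1.898 -3.616
vertex 1.725 -2.122 -2.914
vertex 0.704 -0.886 -2.503
endloop
endfacet
facet normal 0.841 -0.255 -0.477
outer loop
vertex 1.725 -2.122 -2.914
vertex 1.856 -1.234 -3.157
vertex 2.154 -1.677 -2.395
endloop
endfacet
facet normal -0.354 -0.545 0.760
outer loop
vertex 1.725 -2.122 -2.914
vertex 2.154 -1.677 -2.395
vertex 0.704 -0.886 -2.503
endloop
endfacet
facet normal 0.841 -0.255 -0.477
outer loop
vertex 2.154 -1.677 -2.395
vertex 1.856 -1.234 -3.157
vertex 2.359 -0.899 -2.449
endloop
endfacet
facet normal -0.032 0.078 0.996
outer loop
vertex 2.154 -1.677 -2.395
vertex 2.359 -0.899 -2.449
vertex 0.704 -0.886 -2.503
endloop
endfacet

endsolid


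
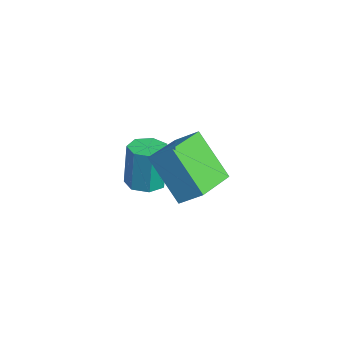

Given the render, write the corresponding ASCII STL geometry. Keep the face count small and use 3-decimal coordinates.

solid 
facet normal -0.469 -0.620 -0.629
outer loop
vertex 0.724 -2.708 1.561
vertex -0.57 -1.309 1.147
vertex 2.0 -2.011 -0.078
endloop
endfacet
facet normal 0.664 -0.717 0.212
outer loop
vertex 2.53 -1.311 0.633
vertex 0.724 -2.708 1.561
vertex 2.0 -2.011 -0.078
endloop
endfacet
facet normal -0.469 -0.620 -0.629
outer loop
vertex 2.0 -2.011 -0.078
vertex -0.57 -1.309 1.147
vertex 0.705 -0.613 -0.491
endloop
endfacet
facet normal 0.582 0.319 -0.748
outer loop
vertex 0.705 -0.613 -0.491
vertex 2.53 -1.311 0.633
vertex 2.0 -2.011 -0.078
endloop
endfacet
facet normal -0.583 -0.318 0.748
outer loop
vertex 0.724 -2.708 1.561
vertex -0.04 -0.609 1.858
vertex -0.57 -1.309 1.147
endloop
endfacet
facet normal 0.664 -0.717 0.212
outer loop
vertex 1.255 -2.007 2.271
vertex 0.724 -2.708 1.561
vertex 2.53 -1.311 0.633
endloop
endfacet
facet normal -0.582 -0.318 0.749
outer loop
vertex 1.255 -2.007 2.271
vertex -0.04 -0.609 1.858
vertex 0.724 -2.708 1.561
endloop
endfacet
facet normal -0.664 0.717 -0.212
outer loop
vertex -0.57 -1.309 1.147
vertex -0.04 -0.609 1.858
vertex 0.705 -0.613 -0.491
endloop
endfacet
facet normal 0.582 0.317 -0.749
outer loop
vertex 1.236 0.088 0.219
vertex 2.53 -1.311 0.633
vertex 0.705 -0.613 -0.491
endloop
endfacet
facet normal -0.664 0.717 -0.212
outer loop
vertex 0.705 -0.613 -0.491
vertex -0.04 -0.609 1.858
vertex 1.236 0.088 0.219
endloop
endfacet
facet normal 0.469 0.620 0.629
outer loop
vertex 1.236 0.088 0.219
vertex 1.255 -2.007 2.271
vertex 2.53 -1.311 0.633
endloop
endfacet
facet normal 0.469 0.620 0.629
outer loop
vertex -0.04 -0.609 1.858
vertex 1.255 -2.007 2.271
vertex 1.236 0.088 0.219
endloop
endfacet
facet normal 0.085 -0.091 -0.992
outer loop
vertex -1.974 -1.279 -2.632
vertex -2.522 -1.835 -2.628
vertex -2.612 -1.064 -2.706
endloop
endfacet
facet normal 0.325 0.944 -0.059
outer loop
vertex -1.974 -1.279 -2.632
vertex -2.612 -1.064 -2.706
vertex -2.131 -1.109 -0.777
endloop
endfacet
facet normal 0.325 0.944 -0.059
outer loop
vertex -2.131 -1.109 -0.777
vertex -2.612 -1.064 -2.706
vertex -2.769 -0.894 -0.851
endloop
endfacet
facet normal -0.084 0.092 0.992
outer loop
vertex -2.131 -1.109 -0.777
vertex -2.769 -0.894 -0.851
vertex -2.678 -1.665 -0.772
endloop
endfacet
facet normal 0.084 -0.091 -0.992
outer loop
vertex -2.612 -1.064 -2.706
vertex -2.522 -1.835 -2.628
vertex -3.181 -1.43 -2.721
endloop
endfacet
facet normal -0.535 0.836 -0.122
outer loop
vertex -2.612 -1.064 -2.706
vertex -3.181 -1.43 -2.721
vertex -2.769 -0.894 -0.851
endloop
endfacet
facet normal -0.534 0.837 -0.122
outer loop
vertex -2.769 -0.894 -0.851
vertex -3.181 -1.43 -2.721
vertex -3.338 -1.259 -0.865
endloop
endfacet
facet normal -0.083 0.092 0.992
outer loop
vertex -2.769 -0.894 -0.851
vertex -3.338 -1.259 -0.865
vertex -2.678 -1.665 -0.772
endloop
endfacet
facet normal 0.083 -0.092 -0.992
outer loop
vertex -3.181 -1.43 -2.721
vertex -2.522 -1.835 -2.628
vertex -3.254 -2.1 -2.665
endloop
endfacet
facet normal -0.991 0.100 -0.093
outer loop
vertex -3.181 -1.43 -2.721
vertex -3.254 -2.1 -2.665
vertex -3.338 -1.259 -0.865
endloop
endfacet
facet normal -0.991 0.100 -0.093
outer loop
vertex -3.338 -1.259 -0.865
vertex -3.254 -2.1 -2.665
vertex -3.411 -1.93 -0.81
endloop
endfacet
facet normal -0.084 0.090 0.992
outer loop
vertex -3.338 -1.259 -0.865
vertex -3.411 -1.93 -0.81
vertex -2.678 -1.665 -0.772
endloop
endfacet
facet normal 0.083 -0.091 -0.992
outer loop
vertex -3.254 -2.1 -2.665
vertex -2.522 -1.835 -2.628
vertex -2.775 -2.571 -2.582
endloop
endfacet
facet normal -0.702 -0.713 0.006
outer loop
vertex -3.254 -2.1 -2.665
vertex -2.775 -2.571 -2.582
vertex -3.411 -1.93 -0.81
endloop
endfacet
facet normal -0.702 -0.713 0.006
outer loop
vertex -3.411 -1.93 -0.81
vertex -2.775 -2.571 -2.582
vertex -2.932 -2.401 -0.726
endloop
endfacet
facet normal -0.084 0.091 0.992
outer loop
vertex -3.411 -1.93 -0.81
vertex -2.932 -2.401 -0.726
vertex -2.678 -1.665 -0.772
endloop
endfacet
facet normal 0.084 -0.091 -0.992
outer loop
vertex -2.775 -2.571 -2.582
vertex -2.522 -1.835 -2.628
vertex -2.105 -2.488 -2.533
endloop
endfacet
facet normal 0.115 -0.988 0.100
outer loop
vertex -2.775 -2.571 -2.582
vertex -2.105 -2.488 -2.533
vertex -2.932 -2.401 -0.726
endloop
endfacet
facet normal 0.115 -0.988 0.100
outer loop
vertex -2.932 -2.401 -0.726
vertex -2.105 -2.488 -2.533
vertex -2.262 -2.318 -0.677
endloop
endfacet
facet normal -0.084 0.091 0.992
outer loop
vertex -2.932 -2.401 -0.726
vertex -2.262 -2.318 -0.677
vertex -2.678 -1.665 -0.772
endloop
endfacet
facet normal 0.085 -0.090 -0.992
outer loop
vertex -2.105 -2.488 -2.533
vertex -2.522 -1.835 -2.628
vertex -1.749 -1.913 -2.555
endloop
endfacet
facet normal 0.846 -0.519 0.119
outer loop
vertex -2.105 -2.488 -2.533
vertex -1.749 -1.913 -2.555
vertex -2.262 -2.318 -0.677
endloop
endfacet
facet normal 0.846 -0.519 0.119
outer loop
vertex -2.262 -2.318 -0.677
vertex -1.749 -1.913 -2.555
vertex -1.906 -1.743 -0.7
endloop
endfacet
facet normal -0.083 0.091 0.992
outer loop
vertex -2.262 -2.318 -0.677
vertex -1.906 -1.743 -0.7
vertex -2.678 -1.665 -0.772
endloop
endfacet
facet normal 0.085 -0.090 -0.992
outer loop
vertex -1.749 -1.913 -2.555
vertex -2.522 -1.835 -2.628
vertex -1.974 -1.279 -2.632
endloop
endfacet
facet normal 0.939 0.339 0.048
outer loop
vertex -1.749 -1.913 -2.555
vertex -1.974 -1.279 -2.632
vertex -1.906 -1.743 -0.7
endloop
endfacet
facet normal 0.939 0.339 0.048
outer loop
vertex -1.906 -1.743 -0.7
vertex -1.974 -1.279 -2.632
vertex -2.131 -1.109 -0.777
endloop
endfacet
facet normal -0.083 0.091 0.992
outer loop
vertex -1.906 -1.743 -0.7
vertex -2.131 -1.109 -0.777
vertex -2.678 -1.665 -0.772
endloop
endfacet

endsolid


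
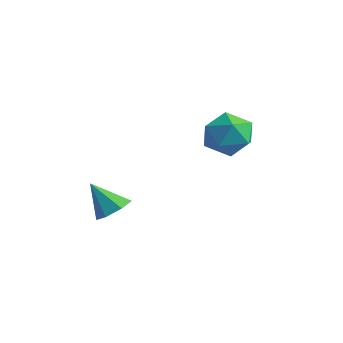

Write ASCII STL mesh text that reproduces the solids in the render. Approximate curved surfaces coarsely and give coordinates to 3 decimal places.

solid 
facet normal 0.518 0.320 -0.793
outer loop
vertex 3.108 -3.184 -2.162
vertex 2.662 -2.449 -2.157
vertex 3.397 -2.633 -1.751
endloop
endfacet
facet normal 0.467 -0.673 0.574
outer loop
vertex 3.108 -3.184 -2.162
vertex 3.397 -2.633 -1.751
vertex 1.818 -2.971 -0.863
endloop
endfacet
facet normal 0.518 0.319 -0.794
outer loop
vertex 3.397 -2.633 -1.751
vertex 2.662 -2.449 -2.157
vertex 3.133 -1.943 -1.646
endloop
endfacet
facet normal 0.481 0.051 0.875
outer loop
vertex 3.397 -2.633 -1.751
vertex 3.133 -1.943 -1.646
vertex 1.818 -2.971 -0.863
endloop
endfacet
facet normal 0.517 0.320 -0.794
outer loop
vertex 3.133 -1.943 -1.646
vertex 2.662 -2.449 -2.157
vertex 2.513 -1.634 -1.925
endloop
endfacet
facet normal -0.033 0.632 0.774
outer loop
vertex 3.133 -1.943 -1.646
vertex 2.513 -1.634 -1.925
vertex 1.818 -2.971 -0.863
endloop
endfacet
facet normal 0.517 0.320 -0.794
outer loop
vertex 2.513 -1.634 -1.925
vertex 2.662 -2.449 -2.157
vertex 2.006 -1.94 -2.379
endloop
endfacet
facet normal -0.692 0.634 0.345
outer loop
vertex 2.513 -1.634 -1.925
vertex 2.006 -1.94 -2.379
vertex 1.818 -2.971 -0.863
endloop
endfacet
facet normal 0.517 0.320 -0.794
outer loop
vertex 2.006 -1.94 -2.379
vertex 2.662 -2.449 -2.157
vertex 1.992 -2.629 -2.666
endloop
endfacet
facet normal -0.995 0.056 -0.085
outer loop
vertex 2.006 -1.94 -2.379
vertex 1.992 -2.629 -2.666
vertex 1.818 -2.971 -0.863
endloop
endfacet
facet normal 0.517 0.319 -0.794
outer loop
vertex 1.992 -2.629 -2.666
vertex 2.662 -2.449 -2.157
vertex 2.483 -3.183 -2.569
endloop
endfacet
facet normal -0.717 -0.669 -0.196
outer loop
vertex 1.992 -2.629 -2.666
vertex 2.483 -3.183 -2.569
vertex 1.818 -2.971 -0.863
endloop
endfacet
facet normal 0.517 0.319 -0.794
outer loop
vertex 2.483 -3.183 -2.569
vertex 2.662 -2.449 -2.157
vertex 3.108 -3.184 -2.162
endloop
endfacet
facet normal -0.065 -0.993 0.098
outer loop
vertex 2.483 -3.183 -2.569
vertex 3.108 -3.184 -2.162
vertex 1.818 -2.971 -0.863
endloop
endfacet
facet normal -0.879 0.440 -0.183
outer loop
vertex 3.051 2.85 0.153
vertex 2.608 2.386 1.166
vertex 3.141 3.459 1.182
endloop
endfacet
facet normal -0.341 0.822 -0.456
outer loop
vertex 3.051 2.85 0.153
vertex 3.141 3.459 1.182
vertex 4.069 3.423 0.423
endloop
endfacet
facet normal 0.015 0.404 -0.914
outer loop
vertex 3.051 2.85 0.153
vertex 4.069 3.423 0.423
vertex 4.109 2.327 -0.061
endloop
endfacet
facet normal -0.303 -0.235 -0.924
outer loop
vertex 3.051 2.85 0.153
vertex 4.109 2.327 -0.061
vertex 3.206 1.686 0.398
endloop
endfacet
facet normal -0.856 -0.213 -0.472
outer loop
vertex 3.051 2.85 0.153
vertex 3.206 1.686 0.398
vertex 2.608 2.386 1.166
endloop
endfacet
facet normal 0.101 0.992 0.076
outer loop
vertex 4.069 3.423 0.423
vertex 3.141 3.459 1.182
vertex 4.254 3.314 1.602
endloop
endfacet
facet normal -0.769 0.374 0.518
outer loop
vertex 3.141 3.459 1.182
vertex 2.608 2.386 1.166
vertex 3.351 2.673 2.061
endloop
endfacet
facet normal -0.731 -0.681 0.052
outer loop
vertex 2.608 2.386 1.166
vertex 3.206 1.686 0.398
vertex 3.391 1.577 1.577
endloop
endfacet
facet normal 0.163 -0.716 -0.679
outer loop
vertex 3.206 1.686 0.398
vertex 4.109 2.327 -0.061
vertex 4.319 1.541 0.818
endloop
endfacet
facet normal 0.677 0.318 -0.664
outer loop
vertex 4.109 2.327 -0.061
vertex 4.069 3.423 0.423
vertex 4.852 2.614 0.834
endloop
endfacet
facet normal 0.303 0.235 0.924
outer loop
vertex 4.409 2.15 1.847
vertex 4.254 3.314 1.602
vertex 3.351 2.673 2.061
endloop
endfacet
facet normal -0.015 -0.404 0.914
outer loop
vertex 4.409 2.15 1.847
vertex 3.351 2.673 2.061
vertex 3.391 1.577 1.577
endloop
endfacet
facet normal 0.341 -0.822 0.456
outer loop
vertex 4.409 2.15 1.847
vertex 3.391 1.577 1.577
vertex 4.319 1.541 0.818
endloop
endfacet
facet normal 0.879 -0.440 0.183
outer loop
vertex 4.409 2.15 1.847
vertex 4.319 1.541 0.818
vertex 4.852 2.614 0.834
endloop
endfacet
facet normal 0.856 0.213 0.472
outer loop
vertex 4.409 2.15 1.847
vertex 4.852 2.614 0.834
vertex 4.254 3.314 1.602
endloop
endfacet
facet normal -0.163 0.716 0.679
outer loop
vertex 3.351 2.673 2.061
vertex 4.254 3.314 1.602
vertex 3.141 3.459 1.182
endloop
endfacet
facet normal -0.677 -0.318 0.664
outer loop
vertex 3.391 1.577 1.577
vertex 3.351 2.673 2.061
vertex 2.608 2.386 1.166
endloop
endfacet
facet normal -0.101 -0.992 -0.076
outer loop
vertex 4.319 1.541 0.818
vertex 3.391 1.577 1.577
vertex 3.206 1.686 0.398
endloop
endfacet
facet normal 0.769 -0.374 -0.518
outer loop
vertex 4.852 2.614 0.834
vertex 4.319 1.541 0.818
vertex 4.109 2.327 -0.061
endloop
endfacet
facet normal 0.731 0.681 -0.052
outer loop
vertex 4.254 3.314 1.602
vertex 4.852 2.614 0.834
vertex 4.069 3.423 0.423
endloop
endfacet

endsolid


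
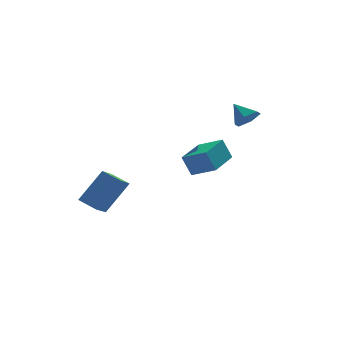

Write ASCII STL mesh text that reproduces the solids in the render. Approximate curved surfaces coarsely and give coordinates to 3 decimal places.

solid 
facet normal -0.632 0.665 -0.399
outer loop
vertex -0.484 -2.974 0.93
vertex 0.893 -1.598 1.042
vertex -0.113 -3.258 -0.132
endloop
endfacet
facet normal -0.706 -0.706 -0.058
outer loop
vertex 0.727 -4.142 0.398
vertex -0.484 -2.974 0.93
vertex -0.113 -3.258 -0.132
endloop
endfacet
facet normal -0.632 0.665 -0.399
outer loop
vertex -0.113 -3.258 -0.132
vertex 0.893 -1.598 1.042
vertex 1.264 -1.882 -0.02
endloop
endfacet
facet normal 0.319 -0.245 -0.915
outer loop
vertex 1.264 -1.882 -0.02
vertex 0.727 -4.142 0.398
vertex -0.113 -3.258 -0.132
endloop
endfacet
facet normal -0.319 0.245 0.915
outer loop
vertex -0.484 -2.974 0.93
vertex 1.733 -2.482 1.572
vertex 0.893 -1.598 1.042
endloop
endfacet
facet normal -0.706 -0.706 -0.058
outer loop
vertex 0.356 -3.858 1.46
vertex -0.484 -2.974 0.93
vertex 0.727 -4.142 0.398
endloop
endfacet
facet normal -0.319 0.245 0.915
outer loop
vertex 0.356 -3.858 1.46
vertex 1.733 -2.482 1.572
vertex -0.484 -2.974 0.93
endloop
endfacet
facet normal 0.706 0.706 0.058
outer loop
vertex 0.893 -1.598 1.042
vertex 1.733 -2.482 1.572
vertex 1.264 -1.882 -0.02
endloop
endfacet
facet normal 0.319 -0.245 -0.915
outer loop
vertex 2.104 -2.766 0.51
vertex 0.727 -4.142 0.398
vertex 1.264 -1.882 -0.02
endloop
endfacet
facet normal 0.706 0.706 0.058
outer loop
vertex 1.264 -1.882 -0.02
vertex 1.733 -2.482 1.572
vertex 2.104 -2.766 0.51
endloop
endfacet
facet normal 0.632 -0.665 0.399
outer loop
vertex 2.104 -2.766 0.51
vertex 0.356 -3.858 1.46
vertex 0.727 -4.142 0.398
endloop
endfacet
facet normal 0.632 -0.665 0.399
outer loop
vertex 1.733 -2.482 1.572
vertex 0.356 -3.858 1.46
vertex 2.104 -2.766 0.51
endloop
endfacet
facet normal -0.605 -0.071 -0.793
outer loop
vertex -3.061 1.713 -3.936
vertex -3.696 2.567 -3.527
vertex -2.294 2.602 -4.601
endloop
endfacet
facet normal 0.557 -0.749 -0.359
outer loop
vertex -1.004 2.753 -2.913
vertex -3.061 1.713 -3.936
vertex -2.294 2.602 -4.601
endloop
endfacet
facet normal -0.605 -0.071 -0.793
outer loop
vertex -2.294 2.602 -4.601
vertex -3.696 2.567 -3.527
vertex -2.929 3.456 -4.192
endloop
endfacet
facet normal 0.568 0.659 -0.493
outer loop
vertex -2.929 3.456 -4.192
vertex -1.004 2.753 -2.913
vertex -2.294 2.602 -4.601
endloop
endfacet
facet normal -0.568 -0.659 0.493
outer loop
vertex -3.061 1.713 -3.936
vertex -2.406 2.718 -1.839
vertex -3.696 2.567 -3.527
endloop
endfacet
facet normal 0.557 -0.749 -0.359
outer loop
vertex -1.771 1.864 -2.248
vertex -3.061 1.713 -3.936
vertex -1.004 2.753 -2.913
endloop
endfacet
facet normal -0.568 -0.659 0.493
outer loop
vertex -1.771 1.864 -2.248
vertex -2.406 2.718 -1.839
vertex -3.061 1.713 -3.936
endloop
endfacet
facet normal -0.557 0.749 0.359
outer loop
vertex -3.696 2.567 -3.527
vertex -2.406 2.718 -1.839
vertex -2.929 3.456 -4.192
endloop
endfacet
facet normal 0.568 0.659 -0.493
outer loop
vertex -1.639 3.607 -2.504
vertex -1.004 2.753 -2.913
vertex -2.929 3.456 -4.192
endloop
endfacet
facet normal -0.557 0.749 0.359
outer loop
vertex -2.929 3.456 -4.192
vertex -2.406 2.718 -1.839
vertex -1.639 3.607 -2.504
endloop
endfacet
facet normal 0.605 0.071 0.793
outer loop
vertex -1.639 3.607 -2.504
vertex -1.771 1.864 -2.248
vertex -1.004 2.753 -2.913
endloop
endfacet
facet normal 0.605 0.071 0.793
outer loop
vertex -2.406 2.718 -1.839
vertex -1.771 1.864 -2.248
vertex -1.639 3.607 -2.504
endloop
endfacet
facet normal 0.320 -0.703 -0.635
outer loop
vertex 3.956 -0.698 1.855
vertex 3.541 -1.218 2.222
vertex 3.239 -0.832 1.642
endloop
endfacet
facet normal -0.080 0.943 -0.322
outer loop
vertex 3.956 -0.698 1.855
vertex 3.239 -0.832 1.642
vertex 3.159 -0.382 2.978
endloop
endfacet
facet normal 0.321 -0.703 -0.635
outer loop
vertex 3.239 -0.832 1.642
vertex 3.541 -1.218 2.222
vertex 2.824 -1.353 2.009
endloop
endfacet
facet normal -0.833 0.508 -0.221
outer loop
vertex 3.239 -0.832 1.642
vertex 2.824 -1.353 2.009
vertex 3.159 -0.382 2.978
endloop
endfacet
facet normal 0.321 -0.703 -0.635
outer loop
vertex 2.824 -1.353 2.009
vertex 3.541 -1.218 2.222
vertex 3.126 -1.739 2.589
endloop
endfacet
facet normal -0.907 -0.095 0.409
outer loop
vertex 2.824 -1.353 2.009
vertex 3.126 -1.739 2.589
vertex 3.159 -0.382 2.978
endloop
endfacet
facet normal 0.321 -0.703 -0.635
outer loop
vertex 3.126 -1.739 2.589
vertex 3.541 -1.218 2.222
vertex 3.843 -1.605 2.803
endloop
endfacet
facet normal -0.230 -0.263 0.937
outer loop
vertex 3.126 -1.739 2.589
vertex 3.843 -1.605 2.803
vertex 3.159 -0.382 2.978
endloop
endfacet
facet normal 0.321 -0.703 -0.635
outer loop
vertex 3.843 -1.605 2.803
vertex 3.541 -1.218 2.222
vertex 4.258 -1.084 2.436
endloop
endfacet
facet normal 0.522 0.172 0.835
outer loop
vertex 3.843 -1.605 2.803
vertex 4.258 -1.084 2.436
vertex 3.159 -0.382 2.978
endloop
endfacet
facet normal 0.321 -0.704 -0.634
outer loop
vertex 4.258 -1.084 2.436
vertex 3.541 -1.218 2.222
vertex 3.956 -0.698 1.855
endloop
endfacet
facet normal 0.597 0.776 0.205
outer loop
vertex 4.258 -1.084 2.436
vertex 3.956 -0.698 1.855
vertex 3.159 -0.382 2.978
endloop
endfacet

endsolid


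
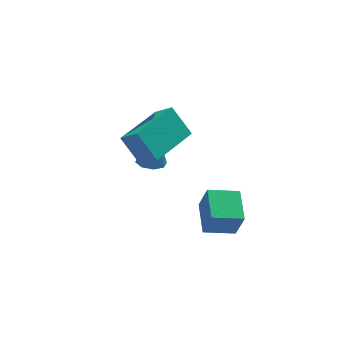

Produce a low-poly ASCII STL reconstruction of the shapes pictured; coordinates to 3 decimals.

solid 
facet normal -0.959 0.176 0.222
outer loop
vertex 1.829 -3.946 -2.287
vertex 2.136 -2.657 -1.981
vertex 1.624 -3.627 -3.426
endloop
endfacet
facet normal -0.226 -0.948 -0.225
outer loop
vertex 2.804 -3.843 -3.699
vertex 1.829 -3.946 -2.287
vertex 1.624 -3.627 -3.426
endloop
endfacet
facet normal -0.959 0.176 0.222
outer loop
vertex 1.624 -3.627 -3.426
vertex 2.136 -2.657 -1.981
vertex 1.931 -2.338 -3.12
endloop
endfacet
facet normal -0.171 0.266 -0.949
outer loop
vertex 1.931 -2.338 -3.12
vertex 2.804 -3.843 -3.699
vertex 1.624 -3.627 -3.426
endloop
endfacet
facet normal 0.171 -0.266 0.949
outer loop
vertex 1.829 -3.946 -2.287
vertex 3.316 -2.873 -2.254
vertex 2.136 -2.657 -1.981
endloop
endfacet
facet normal -0.226 -0.948 -0.225
outer loop
vertex 3.009 -4.162 -2.56
vertex 1.829 -3.946 -2.287
vertex 2.804 -3.843 -3.699
endloop
endfacet
facet normal 0.171 -0.266 0.949
outer loop
vertex 3.009 -4.162 -2.56
vertex 3.316 -2.873 -2.254
vertex 1.829 -3.946 -2.287
endloop
endfacet
facet normal 0.226 0.948 0.225
outer loop
vertex 2.136 -2.657 -1.981
vertex 3.316 -2.873 -2.254
vertex 1.931 -2.338 -3.12
endloop
endfacet
facet normal -0.171 0.266 -0.949
outer loop
vertex 3.111 -2.554 -3.393
vertex 2.804 -3.843 -3.699
vertex 1.931 -2.338 -3.12
endloop
endfacet
facet normal 0.226 0.948 0.225
outer loop
vertex 1.931 -2.338 -3.12
vertex 3.316 -2.873 -2.254
vertex 3.111 -2.554 -3.393
endloop
endfacet
facet normal 0.959 -0.176 -0.222
outer loop
vertex 3.111 -2.554 -3.393
vertex 3.009 -4.162 -2.56
vertex 2.804 -3.843 -3.699
endloop
endfacet
facet normal 0.959 -0.176 -0.222
outer loop
vertex 3.316 -2.873 -2.254
vertex 3.009 -4.162 -2.56
vertex 3.111 -2.554 -3.393
endloop
endfacet
facet normal -0.194 -0.191 -0.962
outer loop
vertex 1.919 1.262 -3.977
vertex 1.328 1.38 -3.881
vertex 1.814 1.712 -4.045
endloop
endfacet
facet normal 0.969 0.237 0.073
outer loop
vertex 1.919 1.262 -3.977
vertex 1.814 1.712 -4.045
vertex 1.672 1.72 -2.179
endloop
endfacet
facet normal -0.193 -0.193 -0.962
outer loop
vertex 1.814 1.712 -4.045
vertex 1.328 1.38 -3.881
vertex 1.424 1.967 -4.018
endloop
endfacet
facet normal 0.549 0.835 0.038
outer loop
vertex 1.814 1.712 -4.045
vertex 1.424 1.967 -4.018
vertex 1.672 1.72 -2.179
endloop
endfacet
facet normal -0.195 -0.193 -0.962
outer loop
vertex 1.424 1.967 -4.018
vertex 1.328 1.38 -3.881
vertex 0.978 1.879 -3.91
endloop
endfacet
facet normal -0.156 0.976 0.152
outer loop
vertex 1.424 1.967 -4.018
vertex 0.978 1.879 -3.91
vertex 1.672 1.72 -2.179
endloop
endfacet
facet normal -0.194 -0.192 -0.962
outer loop
vertex 0.978 1.879 -3.91
vertex 1.328 1.38 -3.881
vertex 0.738 1.499 -3.786
endloop
endfacet
facet normal -0.737 0.579 0.349
outer loop
vertex 0.978 1.879 -3.91
vertex 0.738 1.499 -3.786
vertex 1.672 1.72 -2.179
endloop
endfacet
facet normal -0.193 -0.191 -0.962
outer loop
vertex 0.738 1.499 -3.786
vertex 1.328 1.38 -3.881
vertex 0.843 1.049 -3.718
endloop
endfacet
facet normal -0.851 -0.121 0.511
outer loop
vertex 0.738 1.499 -3.786
vertex 0.843 1.049 -3.718
vertex 1.672 1.72 -2.179
endloop
endfacet
facet normal -0.192 -0.192 -0.962
outer loop
vertex 0.843 1.049 -3.718
vertex 1.328 1.38 -3.881
vertex 1.233 0.794 -3.745
endloop
endfacet
facet normal -0.432 -0.718 0.546
outer loop
vertex 0.843 1.049 -3.718
vertex 1.233 0.794 -3.745
vertex 1.672 1.72 -2.179
endloop
endfacet
facet normal -0.196 -0.192 -0.962
outer loop
vertex 1.233 0.794 -3.745
vertex 1.328 1.38 -3.881
vertex 1.678 0.882 -3.853
endloop
endfacet
facet normal 0.275 -0.859 0.431
outer loop
vertex 1.233 0.794 -3.745
vertex 1.678 0.882 -3.853
vertex 1.672 1.72 -2.179
endloop
endfacet
facet normal -0.194 -0.191 -0.962
outer loop
vertex 1.678 0.882 -3.853
vertex 1.328 1.38 -3.881
vertex 1.919 1.262 -3.977
endloop
endfacet
facet normal 0.854 -0.465 0.236
outer loop
vertex 1.678 0.882 -3.853
vertex 1.919 1.262 -3.977
vertex 1.672 1.72 -2.179
endloop
endfacet
facet normal -0.361 0.563 0.744
outer loop
vertex 0.097 -0.81 0.294
vertex 1.848 0.417 0.214
vertex -0.346 -0.221 -0.367
endloop
endfacet
facet normal -0.818 -0.574 0.037
outer loop
vertex 0.152 -0.997 -1.394
vertex 0.097 -0.81 0.294
vertex -0.346 -0.221 -0.367
endloop
endfacet
facet normal -0.361 0.563 0.744
outer loop
vertex -0.346 -0.221 -0.367
vertex 1.848 0.417 0.214
vertex 1.405 1.007 -0.447
endloop
endfacet
facet normal -0.448 0.595 -0.667
outer loop
vertex 1.405 1.007 -0.447
vertex 0.152 -0.997 -1.394
vertex -0.346 -0.221 -0.367
endloop
endfacet
facet normal 0.448 -0.595 0.667
outer loop
vertex 0.097 -0.81 0.294
vertex 2.346 -0.359 -0.813
vertex 1.848 0.417 0.214
endloop
endfacet
facet normal -0.819 -0.573 0.037
outer loop
vertex 0.595 -1.587 -0.733
vertex 0.097 -0.81 0.294
vertex 0.152 -0.997 -1.394
endloop
endfacet
facet normal 0.448 -0.595 0.667
outer loop
vertex 0.595 -1.587 -0.733
vertex 2.346 -0.359 -0.813
vertex 0.097 -0.81 0.294
endloop
endfacet
facet normal 0.818 0.574 -0.037
outer loop
vertex 1.848 0.417 0.214
vertex 2.346 -0.359 -0.813
vertex 1.405 1.007 -0.447
endloop
endfacet
facet normal -0.448 0.595 -0.667
outer loop
vertex 1.903 0.23 -1.474
vertex 0.152 -0.997 -1.394
vertex 1.405 1.007 -0.447
endloop
endfacet
facet normal 0.818 0.574 -0.037
outer loop
vertex 1.405 1.007 -0.447
vertex 2.346 -0.359 -0.813
vertex 1.903 0.23 -1.474
endloop
endfacet
facet normal 0.360 -0.563 -0.744
outer loop
vertex 1.903 0.23 -1.474
vertex 0.595 -1.587 -0.733
vertex 0.152 -0.997 -1.394
endloop
endfacet
facet normal 0.361 -0.563 -0.744
outer loop
vertex 2.346 -0.359 -0.813
vertex 0.595 -1.587 -0.733
vertex 1.903 0.23 -1.474
endloop
endfacet

endsolid


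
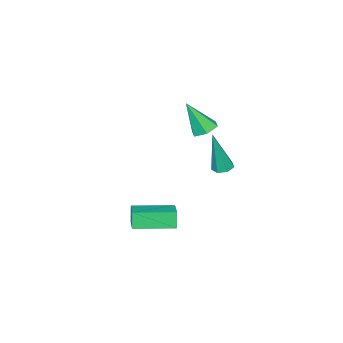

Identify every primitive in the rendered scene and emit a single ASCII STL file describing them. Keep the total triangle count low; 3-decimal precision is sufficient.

solid 
facet normal -0.181 0.129 -0.975
outer loop
vertex -1.632 0.77 0.507
vertex -1.983 1.109 0.617
vertex -1.495 1.181 0.536
endloop
endfacet
facet normal 0.949 -0.316 -0.006
outer loop
vertex -1.632 0.77 0.507
vertex -1.495 1.181 0.536
vertex -1.597 0.831 2.703
endloop
endfacet
facet normal -0.181 0.130 -0.975
outer loop
vertex -1.495 1.181 0.536
vertex -1.983 1.109 0.617
vertex -1.725 1.537 0.626
endloop
endfacet
facet normal 0.847 0.516 0.123
outer loop
vertex -1.495 1.181 0.536
vertex -1.725 1.537 0.626
vertex -1.597 0.831 2.703
endloop
endfacet
facet normal -0.180 0.129 -0.975
outer loop
vertex -1.725 1.537 0.626
vertex -1.983 1.109 0.617
vertex -2.15 1.571 0.709
endloop
endfacet
facet normal 0.136 0.941 0.311
outer loop
vertex -1.725 1.537 0.626
vertex -2.15 1.571 0.709
vertex -1.597 0.831 2.703
endloop
endfacet
facet normal -0.181 0.129 -0.975
outer loop
vertex -2.15 1.571 0.709
vertex -1.983 1.109 0.617
vertex -2.449 1.257 0.723
endloop
endfacet
facet normal -0.649 0.637 0.416
outer loop
vertex -2.15 1.571 0.709
vertex -2.449 1.257 0.723
vertex -1.597 0.831 2.703
endloop
endfacet
facet normal -0.181 0.129 -0.975
outer loop
vertex -2.449 1.257 0.723
vertex -1.983 1.109 0.617
vertex -2.397 0.832 0.657
endloop
endfacet
facet normal -0.918 -0.168 0.359
outer loop
vertex -2.449 1.257 0.723
vertex -2.397 0.832 0.657
vertex -1.597 0.831 2.703
endloop
endfacet
facet normal -0.182 0.131 -0.975
outer loop
vertex -2.397 0.832 0.657
vertex -1.983 1.109 0.617
vertex -2.034 0.615 0.56
endloop
endfacet
facet normal -0.468 -0.865 0.183
outer loop
vertex -2.397 0.832 0.657
vertex -2.034 0.615 0.56
vertex -1.597 0.831 2.703
endloop
endfacet
facet normal -0.179 0.131 -0.975
outer loop
vertex -2.034 0.615 0.56
vertex -1.983 1.109 0.617
vertex -1.632 0.77 0.507
endloop
endfacet
facet normal 0.362 -0.932 0.020
outer loop
vertex -2.034 0.615 0.56
vertex -1.632 0.77 0.507
vertex -1.597 0.831 2.703
endloop
endfacet
facet normal -0.212 0.432 -0.877
outer loop
vertex -0.999 0.984 3.107
vertex -1.456 0.549 3.003
vertex -1.597 1.095 3.306
endloop
endfacet
facet normal 0.339 0.702 0.626
outer loop
vertex -0.999 0.984 3.107
vertex -1.597 1.095 3.306
vertex -1.104 -0.169 4.457
endloop
endfacet
facet normal -0.212 0.432 -0.877
outer loop
vertex -1.597 1.095 3.306
vertex -1.456 0.549 3.003
vertex -2.054 0.66 3.202
endloop
endfacet
facet normal -0.565 0.424 0.708
outer loop
vertex -1.597 1.095 3.306
vertex -2.054 0.66 3.202
vertex -1.104 -0.169 4.457
endloop
endfacet
facet normal -0.211 0.432 -0.877
outer loop
vertex -2.054 0.66 3.202
vertex -1.456 0.549 3.003
vertex -1.914 0.114 2.899
endloop
endfacet
facet normal -0.836 -0.414 0.360
outer loop
vertex -2.054 0.66 3.202
vertex -1.914 0.114 2.899
vertex -1.104 -0.169 4.457
endloop
endfacet
facet normal -0.213 0.433 -0.876
outer loop
vertex -1.914 0.114 2.899
vertex -1.456 0.549 3.003
vertex -1.316 0.003 2.699
endloop
endfacet
facet normal -0.205 -0.976 -0.071
outer loop
vertex -1.914 0.114 2.899
vertex -1.316 0.003 2.699
vertex -1.104 -0.169 4.457
endloop
endfacet
facet normal -0.213 0.433 -0.876
outer loop
vertex -1.316 0.003 2.699
vertex -1.456 0.549 3.003
vertex -0.858 0.438 2.803
endloop
endfacet
facet normal 0.699 -0.699 -0.153
outer loop
vertex -1.316 0.003 2.699
vertex -0.858 0.438 2.803
vertex -1.104 -0.169 4.457
endloop
endfacet
facet normal -0.213 0.433 -0.876
outer loop
vertex -0.858 0.438 2.803
vertex -1.456 0.549 3.003
vertex -0.999 0.984 3.107
endloop
endfacet
facet normal 0.970 0.141 0.196
outer loop
vertex -0.858 0.438 2.803
vertex -0.999 0.984 3.107
vertex -1.104 -0.169 4.457
endloop
endfacet
facet normal -0.648 0.761 -0.028
outer loop
vertex -0.668 -0.414 -1.697
vertex 0.272 0.403 -1.263
vertex -0.438 -0.248 -2.509
endloop
endfacet
facet normal -0.713 -0.620 -0.329
outer loop
vertex 0.768 -1.663 -2.457
vertex -0.668 -0.414 -1.697
vertex -0.438 -0.248 -2.509
endloop
endfacet
facet normal -0.649 0.760 -0.027
outer loop
vertex -0.438 -0.248 -2.509
vertex 0.272 0.403 -1.263
vertex 0.502 0.57 -2.075
endloop
endfacet
facet normal 0.268 0.193 -0.944
outer loop
vertex 0.502 0.57 -2.075
vertex 0.768 -1.663 -2.457
vertex -0.438 -0.248 -2.509
endloop
endfacet
facet normal -0.268 -0.193 0.944
outer loop
vertex -0.668 -0.414 -1.697
vertex 1.478 -1.012 -1.211
vertex 0.272 0.403 -1.263
endloop
endfacet
facet normal -0.713 -0.619 -0.329
outer loop
vertex 0.538 -1.83 -1.645
vertex -0.668 -0.414 -1.697
vertex 0.768 -1.663 -2.457
endloop
endfacet
facet normal -0.268 -0.193 0.944
outer loop
vertex 0.538 -1.83 -1.645
vertex 1.478 -1.012 -1.211
vertex -0.668 -0.414 -1.697
endloop
endfacet
facet normal 0.713 0.619 0.329
outer loop
vertex 0.272 0.403 -1.263
vertex 1.478 -1.012 -1.211
vertex 0.502 0.57 -2.075
endloop
endfacet
facet normal 0.268 0.193 -0.944
outer loop
vertex 1.708 -0.846 -2.023
vertex 0.768 -1.663 -2.457
vertex 0.502 0.57 -2.075
endloop
endfacet
facet normal 0.713 0.619 0.329
outer loop
vertex 0.502 0.57 -2.075
vertex 1.478 -1.012 -1.211
vertex 1.708 -0.846 -2.023
endloop
endfacet
facet normal 0.649 -0.761 0.027
outer loop
vertex 1.708 -0.846 -2.023
vertex 0.538 -1.83 -1.645
vertex 0.768 -1.663 -2.457
endloop
endfacet
facet normal 0.649 -0.760 0.028
outer loop
vertex 1.478 -1.012 -1.211
vertex 0.538 -1.83 -1.645
vertex 1.708 -0.846 -2.023
endloop
endfacet

endsolid


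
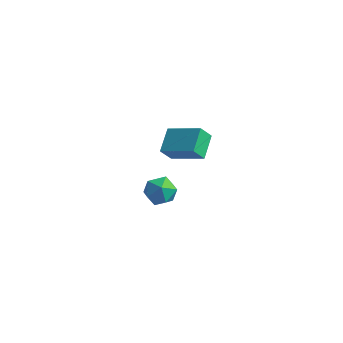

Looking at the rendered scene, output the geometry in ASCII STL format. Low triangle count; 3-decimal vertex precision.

solid 
facet normal -0.133 -0.030 0.991
outer loop
vertex -1.377 2.498 -2.6
vertex -2.106 1.72 -2.721
vertex -1.071 1.47 -2.59
endloop
endfacet
facet normal 0.534 0.167 0.829
outer loop
vertex -1.377 2.498 -2.6
vertex -1.071 1.47 -2.59
vertex -0.485 2.199 -3.114
endloop
endfacet
facet normal 0.499 0.755 0.426
outer loop
vertex -1.377 2.498 -2.6
vertex -0.485 2.199 -3.114
vertex -1.157 2.9 -3.57
endloop
endfacet
facet normal -0.190 0.921 0.339
outer loop
vertex -1.377 2.498 -2.6
vertex -1.157 2.9 -3.57
vertex -2.159 2.604 -3.327
endloop
endfacet
facet normal -0.580 0.437 0.688
outer loop
vertex -1.377 2.498 -2.6
vertex -2.159 2.604 -3.327
vertex -2.106 1.72 -2.721
endloop
endfacet
facet normal 0.828 -0.351 0.438
outer loop
vertex -0.485 2.199 -3.114
vertex -1.071 1.47 -2.59
vertex -0.661 1.236 -3.553
endloop
endfacet
facet normal -0.250 -0.670 0.699
outer loop
vertex -1.071 1.47 -2.59
vertex -2.106 1.72 -2.721
vertex -1.663 0.94 -3.31
endloop
endfacet
facet normal -0.975 0.084 0.207
outer loop
vertex -2.106 1.72 -2.721
vertex -2.159 2.604 -3.327
vertex -2.335 1.641 -3.766
endloop
endfacet
facet normal -0.343 0.869 -0.357
outer loop
vertex -2.159 2.604 -3.327
vertex -1.157 2.9 -3.57
vertex -1.749 2.37 -4.29
endloop
endfacet
facet normal 0.771 0.600 -0.214
outer loop
vertex -1.157 2.9 -3.57
vertex -0.485 2.199 -3.114
vertex -0.714 2.12 -4.159
endloop
endfacet
facet normal 0.190 -0.921 -0.339
outer loop
vertex -1.443 1.342 -4.28
vertex -0.661 1.236 -3.553
vertex -1.663 0.94 -3.31
endloop
endfacet
facet normal -0.499 -0.755 -0.426
outer loop
vertex -1.443 1.342 -4.28
vertex -1.663 0.94 -3.31
vertex -2.335 1.641 -3.766
endloop
endfacet
facet normal -0.534 -0.167 -0.829
outer loop
vertex -1.443 1.342 -4.28
vertex -2.335 1.641 -3.766
vertex -1.749 2.37 -4.29
endloop
endfacet
facet normal 0.133 0.030 -0.991
outer loop
vertex -1.443 1.342 -4.28
vertex -1.749 2.37 -4.29
vertex -0.714 2.12 -4.159
endloop
endfacet
facet normal 0.580 -0.437 -0.688
outer loop
vertex -1.443 1.342 -4.28
vertex -0.714 2.12 -4.159
vertex -0.661 1.236 -3.553
endloop
endfacet
facet normal 0.343 -0.869 0.357
outer loop
vertex -1.663 0.94 -3.31
vertex -0.661 1.236 -3.553
vertex -1.071 1.47 -2.59
endloop
endfacet
facet normal -0.771 -0.600 0.214
outer loop
vertex -2.335 1.641 -3.766
vertex -1.663 0.94 -3.31
vertex -2.106 1.72 -2.721
endloop
endfacet
facet normal -0.828 0.351 -0.438
outer loop
vertex -1.749 2.37 -4.29
vertex -2.335 1.641 -3.766
vertex -2.159 2.604 -3.327
endloop
endfacet
facet normal 0.250 0.670 -0.699
outer loop
vertex -0.714 2.12 -4.159
vertex -1.749 2.37 -4.29
vertex -1.157 2.9 -3.57
endloop
endfacet
facet normal 0.975 -0.084 -0.207
outer loop
vertex -0.661 1.236 -3.553
vertex -0.714 2.12 -4.159
vertex -0.485 2.199 -3.114
endloop
endfacet
facet normal -0.911 -0.028 -0.411
outer loop
vertex 0.238 -0.857 3.24
vertex -0.104 0.524 3.903
vertex 0.616 -0.345 2.368
endloop
endfacet
facet normal 0.218 -0.880 -0.422
outer loop
vertex 2.584 -0.284 3.257
vertex 0.238 -0.857 3.24
vertex 0.616 -0.345 2.368
endloop
endfacet
facet normal -0.911 -0.028 -0.411
outer loop
vertex 0.616 -0.345 2.368
vertex -0.104 0.524 3.903
vertex 0.274 1.036 3.031
endloop
endfacet
facet normal 0.350 0.474 -0.808
outer loop
vertex 0.274 1.036 3.031
vertex 2.584 -0.284 3.257
vertex 0.616 -0.345 2.368
endloop
endfacet
facet normal -0.350 -0.474 0.808
outer loop
vertex 0.238 -0.857 3.24
vertex 1.864 0.585 4.792
vertex -0.104 0.524 3.903
endloop
endfacet
facet normal 0.218 -0.880 -0.422
outer loop
vertex 2.206 -0.796 4.129
vertex 0.238 -0.857 3.24
vertex 2.584 -0.284 3.257
endloop
endfacet
facet normal -0.350 -0.474 0.808
outer loop
vertex 2.206 -0.796 4.129
vertex 1.864 0.585 4.792
vertex 0.238 -0.857 3.24
endloop
endfacet
facet normal -0.218 0.880 0.422
outer loop
vertex -0.104 0.524 3.903
vertex 1.864 0.585 4.792
vertex 0.274 1.036 3.031
endloop
endfacet
facet normal 0.350 0.474 -0.808
outer loop
vertex 2.242 1.097 3.92
vertex 2.584 -0.284 3.257
vertex 0.274 1.036 3.031
endloop
endfacet
facet normal -0.218 0.880 0.422
outer loop
vertex 0.274 1.036 3.031
vertex 1.864 0.585 4.792
vertex 2.242 1.097 3.92
endloop
endfacet
facet normal 0.911 0.028 0.411
outer loop
vertex 2.242 1.097 3.92
vertex 2.206 -0.796 4.129
vertex 2.584 -0.284 3.257
endloop
endfacet
facet normal 0.911 0.028 0.411
outer loop
vertex 1.864 0.585 4.792
vertex 2.206 -0.796 4.129
vertex 2.242 1.097 3.92
endloop
endfacet

endsolid


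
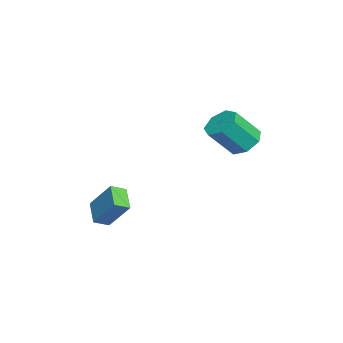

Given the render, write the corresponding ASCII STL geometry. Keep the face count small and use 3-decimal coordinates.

solid 
facet normal -0.305 0.601 -0.739
outer loop
vertex -0.152 4.825 0.227
vertex -0.844 4.119 -0.061
vertex -0.957 4.89 0.612
endloop
endfacet
facet normal 0.312 0.796 0.518
outer loop
vertex -0.152 4.825 0.227
vertex -0.957 4.89 0.612
vertex 0.476 3.588 1.75
endloop
endfacet
facet normal 0.312 0.796 0.518
outer loop
vertex 0.476 3.588 1.75
vertex -0.957 4.89 0.612
vertex -0.328 3.653 2.134
endloop
endfacet
facet normal 0.305 -0.600 0.739
outer loop
vertex 0.476 3.588 1.75
vertex -0.328 3.653 2.134
vertex -0.216 2.881 1.461
endloop
endfacet
facet normal -0.305 0.600 -0.739
outer loop
vertex -0.957 4.89 0.612
vertex -0.844 4.119 -0.061
vertex -1.676 4.374 0.49
endloop
endfacet
facet normal -0.509 0.553 0.660
outer loop
vertex -0.957 4.89 0.612
vertex -1.676 4.374 0.49
vertex -0.328 3.653 2.134
endloop
endfacet
facet normal -0.508 0.553 0.660
outer loop
vertex -0.328 3.653 2.134
vertex -1.676 4.374 0.49
vertex -1.048 3.137 2.012
endloop
endfacet
facet normal 0.305 -0.600 0.739
outer loop
vertex -0.328 3.653 2.134
vertex -1.048 3.137 2.012
vertex -0.216 2.881 1.461
endloop
endfacet
facet normal -0.305 0.601 -0.739
outer loop
vertex -1.676 4.374 0.49
vertex -0.844 4.119 -0.061
vertex -1.769 3.666 -0.048
endloop
endfacet
facet normal -0.947 -0.107 0.304
outer loop
vertex -1.676 4.374 0.49
vertex -1.769 3.666 -0.048
vertex -1.048 3.137 2.012
endloop
endfacet
facet normal -0.947 -0.106 0.304
outer loop
vertex -1.048 3.137 2.012
vertex -1.769 3.666 -0.048
vertex -1.141 2.429 1.475
endloop
endfacet
facet normal 0.305 -0.601 0.739
outer loop
vertex -1.048 3.137 2.012
vertex -1.141 2.429 1.475
vertex -0.216 2.881 1.461
endloop
endfacet
facet normal -0.304 0.600 -0.740
outer loop
vertex -1.769 3.666 -0.048
vertex -0.844 4.119 -0.061
vertex -1.166 3.298 -0.595
endloop
endfacet
facet normal -0.672 -0.686 -0.280
outer loop
vertex -1.769 3.666 -0.048
vertex -1.166 3.298 -0.595
vertex -1.141 2.429 1.475
endloop
endfacet
facet normal -0.672 -0.686 -0.280
outer loop
vertex -1.141 2.429 1.475
vertex -1.166 3.298 -0.595
vertex -0.537 2.061 0.928
endloop
endfacet
facet normal 0.304 -0.600 0.740
outer loop
vertex -1.141 2.429 1.475
vertex -0.537 2.061 0.928
vertex -0.216 2.881 1.461
endloop
endfacet
facet normal -0.306 0.600 -0.739
outer loop
vertex -1.166 3.298 -0.595
vertex -0.844 4.119 -0.061
vertex -0.32 3.549 -0.741
endloop
endfacet
facet normal 0.109 -0.749 -0.654
outer loop
vertex -1.166 3.298 -0.595
vertex -0.32 3.549 -0.741
vertex -0.537 2.061 0.928
endloop
endfacet
facet normal 0.110 -0.749 -0.653
outer loop
vertex -0.537 2.061 0.928
vertex -0.32 3.549 -0.741
vertex 0.308 2.312 0.782
endloop
endfacet
facet normal 0.306 -0.600 0.739
outer loop
vertex -0.537 2.061 0.928
vertex 0.308 2.312 0.782
vertex -0.216 2.881 1.461
endloop
endfacet
facet normal -0.305 0.601 -0.739
outer loop
vertex -0.32 3.549 -0.741
vertex -0.844 4.119 -0.061
vertex 0.131 4.228 -0.375
endloop
endfacet
facet normal 0.808 -0.248 -0.535
outer loop
vertex -0.32 3.549 -0.741
vertex 0.131 4.228 -0.375
vertex 0.308 2.312 0.782
endloop
endfacet
facet normal 0.808 -0.248 -0.535
outer loop
vertex 0.308 2.312 0.782
vertex 0.131 4.228 -0.375
vertex 0.759 2.991 1.148
endloop
endfacet
facet normal 0.305 -0.601 0.739
outer loop
vertex 0.308 2.312 0.782
vertex 0.759 2.991 1.148
vertex -0.216 2.881 1.461
endloop
endfacet
facet normal -0.305 0.601 -0.739
outer loop
vertex 0.131 4.228 -0.375
vertex -0.844 4.119 -0.061
vertex -0.152 4.825 0.227
endloop
endfacet
facet normal 0.898 0.439 -0.013
outer loop
vertex 0.131 4.228 -0.375
vertex -0.152 4.825 0.227
vertex 0.759 2.991 1.148
endloop
endfacet
facet normal 0.898 0.439 -0.013
outer loop
vertex 0.759 2.991 1.148
vertex -0.152 4.825 0.227
vertex 0.476 3.588 1.75
endloop
endfacet
facet normal 0.305 -0.601 0.739
outer loop
vertex 0.759 2.991 1.148
vertex 0.476 3.588 1.75
vertex -0.216 2.881 1.461
endloop
endfacet
facet normal -0.348 -0.555 -0.756
outer loop
vertex 3.065 -3.308 -2.913
vertex 2.675 -2.588 -3.262
vertex 4.25 -3.029 -3.663
endloop
endfacet
facet normal 0.439 -0.809 0.392
outer loop
vertex 4.925 -1.952 -2.198
vertex 3.065 -3.308 -2.913
vertex 4.25 -3.029 -3.663
endloop
endfacet
facet normal -0.348 -0.556 -0.755
outer loop
vertex 4.25 -3.029 -3.663
vertex 2.675 -2.588 -3.262
vertex 3.86 -2.31 -4.013
endloop
endfacet
facet normal 0.829 0.194 -0.525
outer loop
vertex 3.86 -2.31 -4.013
vertex 4.925 -1.952 -2.198
vertex 4.25 -3.029 -3.663
endloop
endfacet
facet normal -0.829 -0.194 0.525
outer loop
vertex 3.065 -3.308 -2.913
vertex 3.35 -1.511 -1.797
vertex 2.675 -2.588 -3.262
endloop
endfacet
facet normal 0.438 -0.808 0.393
outer loop
vertex 3.74 -2.23 -1.447
vertex 3.065 -3.308 -2.913
vertex 4.925 -1.952 -2.198
endloop
endfacet
facet normal -0.829 -0.194 0.525
outer loop
vertex 3.74 -2.23 -1.447
vertex 3.35 -1.511 -1.797
vertex 3.065 -3.308 -2.913
endloop
endfacet
facet normal -0.438 0.809 -0.392
outer loop
vertex 2.675 -2.588 -3.262
vertex 3.35 -1.511 -1.797
vertex 3.86 -2.31 -4.013
endloop
endfacet
facet normal 0.829 0.195 -0.525
outer loop
vertex 4.535 -1.232 -2.547
vertex 4.925 -1.952 -2.198
vertex 3.86 -2.31 -4.013
endloop
endfacet
facet normal -0.439 0.808 -0.392
outer loop
vertex 3.86 -2.31 -4.013
vertex 3.35 -1.511 -1.797
vertex 4.535 -1.232 -2.547
endloop
endfacet
facet normal 0.349 0.555 0.755
outer loop
vertex 4.535 -1.232 -2.547
vertex 3.74 -2.23 -1.447
vertex 4.925 -1.952 -2.198
endloop
endfacet
facet normal 0.347 0.556 0.755
outer loop
vertex 3.35 -1.511 -1.797
vertex 3.74 -2.23 -1.447
vertex 4.535 -1.232 -2.547
endloop
endfacet

endsolid
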